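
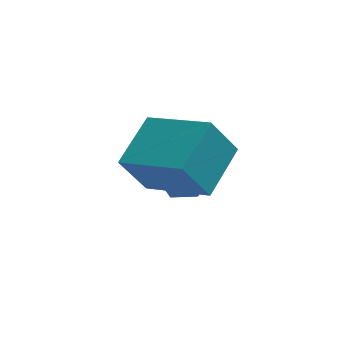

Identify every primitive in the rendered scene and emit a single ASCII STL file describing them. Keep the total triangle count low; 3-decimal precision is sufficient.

solid 
facet normal -0.508 -0.035 0.861
outer loop
vertex -1.395 0.12 0.877
vertex -0.541 1.381 1.432
vertex -2.799 1.412 0.102
endloop
endfacet
facet normal -0.527 -0.778 -0.342
outer loop
vertex -2.119 1.459 -1.052
vertex -1.395 0.12 0.877
vertex -2.799 1.412 0.102
endloop
endfacet
facet normal -0.508 -0.035 0.861
outer loop
vertex -2.799 1.412 0.102
vertex -0.541 1.381 1.432
vertex -1.946 2.673 0.656
endloop
endfacet
facet normal -0.682 0.627 -0.376
outer loop
vertex -1.946 2.673 0.656
vertex -2.119 1.459 -1.052
vertex -2.799 1.412 0.102
endloop
endfacet
facet normal 0.682 -0.627 0.376
outer loop
vertex -1.395 0.12 0.877
vertex 0.139 1.428 0.278
vertex -0.541 1.381 1.432
endloop
endfacet
facet normal -0.526 -0.778 -0.343
outer loop
vertex -0.714 0.167 -0.276
vertex -1.395 0.12 0.877
vertex -2.119 1.459 -1.052
endloop
endfacet
facet normal 0.682 -0.627 0.377
outer loop
vertex -0.714 0.167 -0.276
vertex 0.139 1.428 0.278
vertex -1.395 0.12 0.877
endloop
endfacet
facet normal 0.527 0.778 0.342
outer loop
vertex -0.541 1.381 1.432
vertex 0.139 1.428 0.278
vertex -1.946 2.673 0.656
endloop
endfacet
facet normal -0.681 0.627 -0.377
outer loop
vertex -1.265 2.72 -0.497
vertex -2.119 1.459 -1.052
vertex -1.946 2.673 0.656
endloop
endfacet
facet normal 0.527 0.778 0.343
outer loop
vertex -1.946 2.673 0.656
vertex 0.139 1.428 0.278
vertex -1.265 2.72 -0.497
endloop
endfacet
facet normal 0.508 0.035 -0.861
outer loop
vertex -1.265 2.72 -0.497
vertex -0.714 0.167 -0.276
vertex -2.119 1.459 -1.052
endloop
endfacet
facet normal 0.507 0.035 -0.861
outer loop
vertex 0.139 1.428 0.278
vertex -0.714 0.167 -0.276
vertex -1.265 2.72 -0.497
endloop
endfacet
facet normal -0.669 0.720 0.183
outer loop
vertex -1.139 3.57 -2.165
vertex -1.687 3.063 -2.173
vertex -1.338 3.225 -1.533
endloop
endfacet
facet normal -0.037 0.882 0.470
outer loop
vertex -1.139 3.57 -2.165
vertex -1.338 3.225 -1.533
vertex -0.616 3.337 -1.686
endloop
endfacet
facet normal 0.447 0.893 -0.053
outer loop
vertex -1.139 3.57 -2.165
vertex -0.616 3.337 -1.686
vertex -0.518 3.244 -2.42
endloop
endfacet
facet normal 0.114 0.738 -0.665
outer loop
vertex -1.139 3.57 -2.165
vertex -0.518 3.244 -2.42
vertex -1.18 3.075 -2.721
endloop
endfacet
facet normal -0.576 0.631 -0.519
outer loop
vertex -1.139 3.57 -2.165
vertex -1.18 3.075 -2.721
vertex -1.687 3.063 -2.173
endloop
endfacet
facet normal 0.140 0.358 0.923
outer loop
vertex -0.616 3.337 -1.686
vertex -1.338 3.225 -1.533
vertex -0.84 2.685 -1.399
endloop
endfacet
facet normal -0.884 0.097 0.458
outer loop
vertex -1.338 3.225 -1.533
vertex -1.687 3.063 -2.173
vertex -1.502 2.516 -1.7
endloop
endfacet
facet normal -0.733 -0.047 -0.679
outer loop
vertex -1.687 3.063 -2.173
vertex -1.18 3.075 -2.721
vertex -1.404 2.423 -2.434
endloop
endfacet
facet normal 0.384 0.127 -0.915
outer loop
vertex -1.18 3.075 -2.721
vertex -0.518 3.244 -2.42
vertex -0.682 2.535 -2.587
endloop
endfacet
facet normal 0.923 0.377 0.075
outer loop
vertex -0.518 3.244 -2.42
vertex -0.616 3.337 -1.686
vertex -0.333 2.697 -1.947
endloop
endfacet
facet normal -0.114 -0.738 0.665
outer loop
vertex -0.881 2.19 -1.955
vertex -0.84 2.685 -1.399
vertex -1.502 2.516 -1.7
endloop
endfacet
facet normal -0.447 -0.893 0.053
outer loop
vertex -0.881 2.19 -1.955
vertex -1.502 2.516 -1.7
vertex -1.404 2.423 -2.434
endloop
endfacet
facet normal 0.037 -0.882 -0.470
outer loop
vertex -0.881 2.19 -1.955
vertex -1.404 2.423 -2.434
vertex -0.682 2.535 -2.587
endloop
endfacet
facet normal 0.669 -0.720 -0.183
outer loop
vertex -0.881 2.19 -1.955
vertex -0.682 2.535 -2.587
vertex -0.333 2.697 -1.947
endloop
endfacet
facet normal 0.576 -0.631 0.519
outer loop
vertex -0.881 2.19 -1.955
vertex -0.333 2.697 -1.947
vertex -0.84 2.685 -1.399
endloop
endfacet
facet normal -0.384 -0.127 0.915
outer loop
vertex -1.502 2.516 -1.7
vertex -0.84 2.685 -1.399
vertex -1.338 3.225 -1.533
endloop
endfacet
facet normal -0.923 -0.377 -0.075
outer loop
vertex -1.404 2.423 -2.434
vertex -1.502 2.516 -1.7
vertex -1.687 3.063 -2.173
endloop
endfacet
facet normal -0.140 -0.358 -0.923
outer loop
vertex -0.682 2.535 -2.587
vertex -1.404 2.423 -2.434
vertex -1.18 3.075 -2.721
endloop
endfacet
facet normal 0.884 -0.097 -0.458
outer loop
vertex -0.333 2.697 -1.947
vertex -0.682 2.535 -2.587
vertex -0.518 3.244 -2.42
endloop
endfacet
facet normal 0.733 0.047 0.679
outer loop
vertex -0.84 2.685 -1.399
vertex -0.333 2.697 -1.947
vertex -0.616 3.337 -1.686
endloop
endfacet

endsolid


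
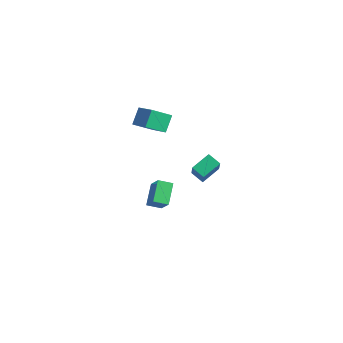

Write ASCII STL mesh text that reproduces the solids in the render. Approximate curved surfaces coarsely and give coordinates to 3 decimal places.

solid 
facet normal -0.471 0.407 -0.783
outer loop
vertex 2.638 -0.345 3.218
vertex 3.351 -0.217 2.855
vertex 2.569 -1.416 2.703
endloop
endfacet
facet normal -0.880 -0.159 0.448
outer loop
vertex 3.389 -2.123 4.065
vertex 2.638 -0.345 3.218
vertex 2.569 -1.416 2.703
endloop
endfacet
facet normal -0.472 0.407 -0.782
outer loop
vertex 2.569 -1.416 2.703
vertex 3.351 -0.217 2.855
vertex 3.282 -1.287 2.34
endloop
endfacet
facet normal -0.057 -0.900 -0.433
outer loop
vertex 3.282 -1.287 2.34
vertex 3.389 -2.123 4.065
vertex 2.569 -1.416 2.703
endloop
endfacet
facet normal 0.058 0.900 0.432
outer loop
vertex 2.638 -0.345 3.218
vertex 4.171 -0.924 4.217
vertex 3.351 -0.217 2.855
endloop
endfacet
facet normal -0.880 -0.159 0.447
outer loop
vertex 3.458 -1.053 4.58
vertex 2.638 -0.345 3.218
vertex 3.389 -2.123 4.065
endloop
endfacet
facet normal 0.058 0.900 0.433
outer loop
vertex 3.458 -1.053 4.58
vertex 4.171 -0.924 4.217
vertex 2.638 -0.345 3.218
endloop
endfacet
facet normal 0.880 0.159 -0.448
outer loop
vertex 3.351 -0.217 2.855
vertex 4.171 -0.924 4.217
vertex 3.282 -1.287 2.34
endloop
endfacet
facet normal -0.059 -0.900 -0.432
outer loop
vertex 4.102 -1.995 3.702
vertex 3.389 -2.123 4.065
vertex 3.282 -1.287 2.34
endloop
endfacet
facet normal 0.880 0.158 -0.448
outer loop
vertex 3.282 -1.287 2.34
vertex 4.171 -0.924 4.217
vertex 4.102 -1.995 3.702
endloop
endfacet
facet normal 0.471 -0.407 0.782
outer loop
vertex 4.102 -1.995 3.702
vertex 3.458 -1.053 4.58
vertex 3.389 -2.123 4.065
endloop
endfacet
facet normal 0.472 -0.407 0.782
outer loop
vertex 4.171 -0.924 4.217
vertex 3.458 -1.053 4.58
vertex 4.102 -1.995 3.702
endloop
endfacet
facet normal -0.855 0.179 -0.487
outer loop
vertex -4.807 1.384 2.029
vertex -4.239 2.347 1.386
vertex -4.486 0.634 1.191
endloop
endfacet
facet normal -0.440 -0.746 0.499
outer loop
vertex -3.041 0.333 2.014
vertex -4.807 1.384 2.029
vertex -4.486 0.634 1.191
endloop
endfacet
facet normal -0.855 0.179 -0.487
outer loop
vertex -4.486 0.634 1.191
vertex -4.239 2.347 1.386
vertex -3.918 1.597 0.547
endloop
endfacet
facet normal 0.275 -0.641 -0.717
outer loop
vertex -3.918 1.597 0.547
vertex -3.041 0.333 2.014
vertex -4.486 0.634 1.191
endloop
endfacet
facet normal -0.275 0.641 0.717
outer loop
vertex -4.807 1.384 2.029
vertex -2.794 2.046 2.209
vertex -4.239 2.347 1.386
endloop
endfacet
facet normal -0.440 -0.747 0.499
outer loop
vertex -3.362 1.083 2.853
vertex -4.807 1.384 2.029
vertex -3.041 0.333 2.014
endloop
endfacet
facet normal -0.275 0.641 0.716
outer loop
vertex -3.362 1.083 2.853
vertex -2.794 2.046 2.209
vertex -4.807 1.384 2.029
endloop
endfacet
facet normal 0.440 0.747 -0.499
outer loop
vertex -4.239 2.347 1.386
vertex -2.794 2.046 2.209
vertex -3.918 1.597 0.547
endloop
endfacet
facet normal 0.275 -0.641 -0.717
outer loop
vertex -2.473 1.296 1.371
vertex -3.041 0.333 2.014
vertex -3.918 1.597 0.547
endloop
endfacet
facet normal 0.440 0.746 -0.499
outer loop
vertex -3.918 1.597 0.547
vertex -2.794 2.046 2.209
vertex -2.473 1.296 1.371
endloop
endfacet
facet normal 0.855 -0.179 0.487
outer loop
vertex -2.473 1.296 1.371
vertex -3.362 1.083 2.853
vertex -3.041 0.333 2.014
endloop
endfacet
facet normal 0.855 -0.178 0.487
outer loop
vertex -2.794 2.046 2.209
vertex -3.362 1.083 2.853
vertex -2.473 1.296 1.371
endloop
endfacet
facet normal -0.484 0.670 0.563
outer loop
vertex -1.668 0.005 -1.506
vertex -1.129 0.637 -1.794
vertex -2.548 0.267 -2.575
endloop
endfacet
facet normal -0.613 -0.719 0.328
outer loop
vertex -1.851 -0.697 -3.386
vertex -1.668 0.005 -1.506
vertex -2.548 0.267 -2.575
endloop
endfacet
facet normal -0.484 0.670 0.563
outer loop
vertex -2.548 0.267 -2.575
vertex -1.129 0.637 -1.794
vertex -2.009 0.9 -2.864
endloop
endfacet
facet normal -0.625 0.186 -0.758
outer loop
vertex -2.009 0.9 -2.864
vertex -1.851 -0.697 -3.386
vertex -2.548 0.267 -2.575
endloop
endfacet
facet normal 0.624 -0.187 0.759
outer loop
vertex -1.668 0.005 -1.506
vertex -0.432 -0.327 -2.605
vertex -1.129 0.637 -1.794
endloop
endfacet
facet normal -0.613 -0.718 0.328
outer loop
vertex -0.971 -0.96 -2.316
vertex -1.668 0.005 -1.506
vertex -1.851 -0.697 -3.386
endloop
endfacet
facet normal 0.625 -0.186 0.759
outer loop
vertex -0.971 -0.96 -2.316
vertex -0.432 -0.327 -2.605
vertex -1.668 0.005 -1.506
endloop
endfacet
facet normal 0.613 0.719 -0.328
outer loop
vertex -1.129 0.637 -1.794
vertex -0.432 -0.327 -2.605
vertex -2.009 0.9 -2.864
endloop
endfacet
facet normal -0.624 0.186 -0.759
outer loop
vertex -1.312 -0.065 -3.674
vertex -1.851 -0.697 -3.386
vertex -2.009 0.9 -2.864
endloop
endfacet
facet normal 0.613 0.719 -0.329
outer loop
vertex -2.009 0.9 -2.864
vertex -0.432 -0.327 -2.605
vertex -1.312 -0.065 -3.674
endloop
endfacet
facet normal 0.484 -0.670 -0.563
outer loop
vertex -1.312 -0.065 -3.674
vertex -0.971 -0.96 -2.316
vertex -1.851 -0.697 -3.386
endloop
endfacet
facet normal 0.485 -0.670 -0.563
outer loop
vertex -0.432 -0.327 -2.605
vertex -0.971 -0.96 -2.316
vertex -1.312 -0.065 -3.674
endloop
endfacet

endsolid


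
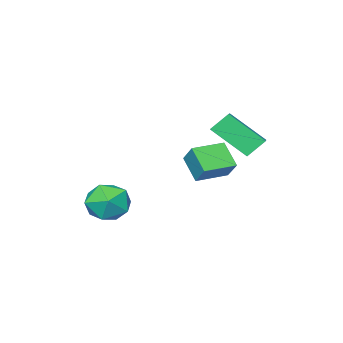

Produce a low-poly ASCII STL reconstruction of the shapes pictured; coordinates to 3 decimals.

solid 
facet normal -0.634 0.320 0.705
outer loop
vertex -0.955 0.198 3.158
vertex -0.244 0.882 3.487
vertex -1.636 1.48 1.964
endloop
endfacet
facet normal -0.683 -0.658 -0.317
outer loop
vertex -0.996 1.158 1.253
vertex -0.955 0.198 3.158
vertex -1.636 1.48 1.964
endloop
endfacet
facet normal -0.634 0.319 0.705
outer loop
vertex -1.636 1.48 1.964
vertex -0.244 0.882 3.487
vertex -0.925 2.165 2.293
endloop
endfacet
facet normal -0.363 0.682 -0.635
outer loop
vertex -0.925 2.165 2.293
vertex -0.996 1.158 1.253
vertex -1.636 1.48 1.964
endloop
endfacet
facet normal 0.362 -0.682 0.635
outer loop
vertex -0.955 0.198 3.158
vertex 0.396 0.56 2.776
vertex -0.244 0.882 3.487
endloop
endfacet
facet normal -0.684 -0.658 -0.317
outer loop
vertex -0.315 -0.125 2.447
vertex -0.955 0.198 3.158
vertex -0.996 1.158 1.253
endloop
endfacet
facet normal 0.362 -0.682 0.636
outer loop
vertex -0.315 -0.125 2.447
vertex 0.396 0.56 2.776
vertex -0.955 0.198 3.158
endloop
endfacet
facet normal 0.683 0.658 0.317
outer loop
vertex -0.244 0.882 3.487
vertex 0.396 0.56 2.776
vertex -0.925 2.165 2.293
endloop
endfacet
facet normal -0.362 0.682 -0.636
outer loop
vertex -0.285 1.842 1.582
vertex -0.996 1.158 1.253
vertex -0.925 2.165 2.293
endloop
endfacet
facet normal 0.684 0.658 0.316
outer loop
vertex -0.925 2.165 2.293
vertex 0.396 0.56 2.776
vertex -0.285 1.842 1.582
endloop
endfacet
facet normal 0.633 -0.320 -0.705
outer loop
vertex -0.285 1.842 1.582
vertex -0.315 -0.125 2.447
vertex -0.996 1.158 1.253
endloop
endfacet
facet normal 0.634 -0.319 -0.704
outer loop
vertex 0.396 0.56 2.776
vertex -0.315 -0.125 2.447
vertex -0.285 1.842 1.582
endloop
endfacet
facet normal -0.672 0.731 0.122
outer loop
vertex 3.484 -0.547 -0.953
vertex 2.741 -1.242 -0.882
vertex 3.231 -0.932 -0.043
endloop
endfacet
facet normal -0.035 0.924 0.381
outer loop
vertex 3.484 -0.547 -0.953
vertex 3.231 -0.932 -0.043
vertex 4.213 -0.795 -0.284
endloop
endfacet
facet normal 0.440 0.886 -0.151
outer loop
vertex 3.484 -0.547 -0.953
vertex 4.213 -0.795 -0.284
vertex 4.33 -1.021 -1.271
endloop
endfacet
facet normal 0.097 0.668 -0.738
outer loop
vertex 3.484 -0.547 -0.953
vertex 4.33 -1.021 -1.271
vertex 3.42 -1.297 -1.641
endloop
endfacet
facet normal -0.590 0.573 -0.569
outer loop
vertex 3.484 -0.547 -0.953
vertex 3.42 -1.297 -1.641
vertex 2.741 -1.242 -0.882
endloop
endfacet
facet normal 0.153 0.450 0.880
outer loop
vertex 4.213 -0.795 -0.284
vertex 3.231 -0.932 -0.043
vertex 3.92 -1.643 0.201
endloop
endfacet
facet normal -0.877 0.137 0.461
outer loop
vertex 3.231 -0.932 -0.043
vertex 2.741 -1.242 -0.882
vertex 3.01 -1.919 -0.169
endloop
endfacet
facet normal -0.744 -0.119 -0.657
outer loop
vertex 2.741 -1.242 -0.882
vertex 3.42 -1.297 -1.641
vertex 3.127 -2.145 -1.156
endloop
endfacet
facet normal 0.367 0.037 -0.930
outer loop
vertex 3.42 -1.297 -1.641
vertex 4.33 -1.021 -1.271
vertex 4.109 -2.008 -1.397
endloop
endfacet
facet normal 0.922 0.388 0.020
outer loop
vertex 4.33 -1.021 -1.271
vertex 4.213 -0.795 -0.284
vertex 4.599 -1.698 -0.558
endloop
endfacet
facet normal -0.097 -0.668 0.738
outer loop
vertex 3.856 -2.393 -0.487
vertex 3.92 -1.643 0.201
vertex 3.01 -1.919 -0.169
endloop
endfacet
facet normal -0.440 -0.886 0.151
outer loop
vertex 3.856 -2.393 -0.487
vertex 3.01 -1.919 -0.169
vertex 3.127 -2.145 -1.156
endloop
endfacet
facet normal 0.035 -0.924 -0.381
outer loop
vertex 3.856 -2.393 -0.487
vertex 3.127 -2.145 -1.156
vertex 4.109 -2.008 -1.397
endloop
endfacet
facet normal 0.672 -0.731 -0.122
outer loop
vertex 3.856 -2.393 -0.487
vertex 4.109 -2.008 -1.397
vertex 4.599 -1.698 -0.558
endloop
endfacet
facet normal 0.590 -0.573 0.569
outer loop
vertex 3.856 -2.393 -0.487
vertex 4.599 -1.698 -0.558
vertex 3.92 -1.643 0.201
endloop
endfacet
facet normal -0.367 -0.037 0.930
outer loop
vertex 3.01 -1.919 -0.169
vertex 3.92 -1.643 0.201
vertex 3.231 -0.932 -0.043
endloop
endfacet
facet normal -0.922 -0.388 -0.020
outer loop
vertex 3.127 -2.145 -1.156
vertex 3.01 -1.919 -0.169
vertex 2.741 -1.242 -0.882
endloop
endfacet
facet normal -0.153 -0.450 -0.880
outer loop
vertex 4.109 -2.008 -1.397
vertex 3.127 -2.145 -1.156
vertex 3.42 -1.297 -1.641
endloop
endfacet
facet normal 0.877 -0.137 -0.461
outer loop
vertex 4.599 -1.698 -0.558
vertex 4.109 -2.008 -1.397
vertex 4.33 -1.021 -1.271
endloop
endfacet
facet normal 0.744 0.119 0.657
outer loop
vertex 3.92 -1.643 0.201
vertex 4.599 -1.698 -0.558
vertex 4.213 -0.795 -0.284
endloop
endfacet
facet normal -0.969 0.244 0.029
outer loop
vertex -1.23 -0.865 0.724
vertex -1.033 -0.174 1.503
vertex -1.024 0.055 -0.143
endloop
endfacet
facet normal -0.185 -0.652 -0.736
outer loop
vertex 0.333 -0.286 -0.183
vertex -1.23 -0.865 0.724
vertex -1.024 0.055 -0.143
endloop
endfacet
facet normal -0.970 0.243 0.028
outer loop
vertex -1.024 0.055 -0.143
vertex -1.033 -0.174 1.503
vertex -0.828 0.746 0.637
endloop
endfacet
facet normal 0.161 0.718 -0.677
outer loop
vertex -0.828 0.746 0.637
vertex 0.333 -0.286 -0.183
vertex -1.024 0.055 -0.143
endloop
endfacet
facet normal -0.160 -0.718 0.677
outer loop
vertex -1.23 -0.865 0.724
vertex 0.324 -0.515 1.463
vertex -1.033 -0.174 1.503
endloop
endfacet
facet normal -0.186 -0.651 -0.736
outer loop
vertex 0.128 -1.206 0.683
vertex -1.23 -0.865 0.724
vertex 0.333 -0.286 -0.183
endloop
endfacet
facet normal -0.160 -0.719 0.677
outer loop
vertex 0.128 -1.206 0.683
vertex 0.324 -0.515 1.463
vertex -1.23 -0.865 0.724
endloop
endfacet
facet normal 0.185 0.651 0.736
outer loop
vertex -1.033 -0.174 1.503
vertex 0.324 -0.515 1.463
vertex -0.828 0.746 0.637
endloop
endfacet
facet normal 0.160 0.718 -0.677
outer loop
vertex 0.53 0.405 0.596
vertex 0.333 -0.286 -0.183
vertex -0.828 0.746 0.637
endloop
endfacet
facet normal 0.186 0.652 0.736
outer loop
vertex -0.828 0.746 0.637
vertex 0.324 -0.515 1.463
vertex 0.53 0.405 0.596
endloop
endfacet
facet normal 0.969 -0.243 -0.029
outer loop
vertex 0.53 0.405 0.596
vertex 0.128 -1.206 0.683
vertex 0.333 -0.286 -0.183
endloop
endfacet
facet normal 0.970 -0.243 -0.028
outer loop
vertex 0.324 -0.515 1.463
vertex 0.128 -1.206 0.683
vertex 0.53 0.405 0.596
endloop
endfacet

endsolid


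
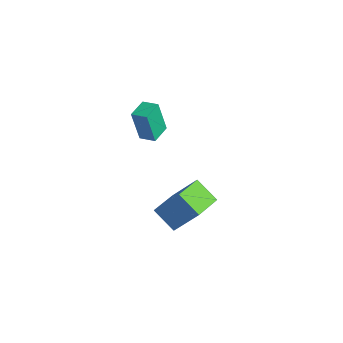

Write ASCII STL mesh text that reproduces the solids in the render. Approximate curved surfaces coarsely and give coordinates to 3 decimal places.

solid 
facet normal -0.528 -0.323 -0.785
outer loop
vertex 1.104 -1.487 -2.892
vertex 0.588 0.162 -3.224
vertex 2.244 -1.3 -3.735
endloop
endfacet
facet normal 0.293 -0.937 0.189
outer loop
vertex 3.252 -0.682 -2.236
vertex 1.104 -1.487 -2.892
vertex 2.244 -1.3 -3.735
endloop
endfacet
facet normal -0.528 -0.324 -0.785
outer loop
vertex 2.244 -1.3 -3.735
vertex 0.588 0.162 -3.224
vertex 1.727 0.349 -4.068
endloop
endfacet
facet normal 0.797 0.131 -0.590
outer loop
vertex 1.727 0.349 -4.068
vertex 3.252 -0.682 -2.236
vertex 2.244 -1.3 -3.735
endloop
endfacet
facet normal -0.797 -0.131 0.590
outer loop
vertex 1.104 -1.487 -2.892
vertex 1.596 0.78 -1.725
vertex 0.588 0.162 -3.224
endloop
endfacet
facet normal 0.294 -0.937 0.189
outer loop
vertex 2.113 -0.869 -1.392
vertex 1.104 -1.487 -2.892
vertex 3.252 -0.682 -2.236
endloop
endfacet
facet normal -0.797 -0.131 0.590
outer loop
vertex 2.113 -0.869 -1.392
vertex 1.596 0.78 -1.725
vertex 1.104 -1.487 -2.892
endloop
endfacet
facet normal -0.294 0.937 -0.189
outer loop
vertex 0.588 0.162 -3.224
vertex 1.596 0.78 -1.725
vertex 1.727 0.349 -4.068
endloop
endfacet
facet normal 0.797 0.131 -0.590
outer loop
vertex 2.736 0.967 -2.568
vertex 3.252 -0.682 -2.236
vertex 1.727 0.349 -4.068
endloop
endfacet
facet normal -0.293 0.937 -0.189
outer loop
vertex 1.727 0.349 -4.068
vertex 1.596 0.78 -1.725
vertex 2.736 0.967 -2.568
endloop
endfacet
facet normal 0.529 0.323 0.785
outer loop
vertex 2.736 0.967 -2.568
vertex 2.113 -0.869 -1.392
vertex 3.252 -0.682 -2.236
endloop
endfacet
facet normal 0.528 0.324 0.785
outer loop
vertex 1.596 0.78 -1.725
vertex 2.113 -0.869 -1.392
vertex 2.736 0.967 -2.568
endloop
endfacet
facet normal -0.938 -0.291 -0.190
outer loop
vertex -0.255 -1.582 3.31
vertex -0.586 -0.581 3.413
vertex 0.008 -1.321 1.61
endloop
endfacet
facet normal 0.313 -0.945 -0.097
outer loop
vertex 0.786 -1.079 1.767
vertex -0.255 -1.582 3.31
vertex 0.008 -1.321 1.61
endloop
endfacet
facet normal -0.938 -0.291 -0.189
outer loop
vertex 0.008 -1.321 1.61
vertex -0.586 -0.581 3.413
vertex -0.324 -0.319 1.713
endloop
endfacet
facet normal 0.150 0.150 -0.977
outer loop
vertex -0.324 -0.319 1.713
vertex 0.786 -1.079 1.767
vertex 0.008 -1.321 1.61
endloop
endfacet
facet normal -0.150 -0.150 0.977
outer loop
vertex -0.255 -1.582 3.31
vertex 0.192 -0.339 3.57
vertex -0.586 -0.581 3.413
endloop
endfacet
facet normal 0.312 -0.945 -0.098
outer loop
vertex 0.524 -1.341 3.467
vertex -0.255 -1.582 3.31
vertex 0.786 -1.079 1.767
endloop
endfacet
facet normal -0.150 -0.150 0.977
outer loop
vertex 0.524 -1.341 3.467
vertex 0.192 -0.339 3.57
vertex -0.255 -1.582 3.31
endloop
endfacet
facet normal -0.313 0.945 0.097
outer loop
vertex -0.586 -0.581 3.413
vertex 0.192 -0.339 3.57
vertex -0.324 -0.319 1.713
endloop
endfacet
facet normal 0.150 0.150 -0.977
outer loop
vertex 0.455 -0.078 1.87
vertex 0.786 -1.079 1.767
vertex -0.324 -0.319 1.713
endloop
endfacet
facet normal -0.312 0.945 0.097
outer loop
vertex -0.324 -0.319 1.713
vertex 0.192 -0.339 3.57
vertex 0.455 -0.078 1.87
endloop
endfacet
facet normal 0.938 0.291 0.189
outer loop
vertex 0.455 -0.078 1.87
vertex 0.524 -1.341 3.467
vertex 0.786 -1.079 1.767
endloop
endfacet
facet normal 0.938 0.291 0.190
outer loop
vertex 0.192 -0.339 3.57
vertex 0.524 -1.341 3.467
vertex 0.455 -0.078 1.87
endloop
endfacet

endsolid


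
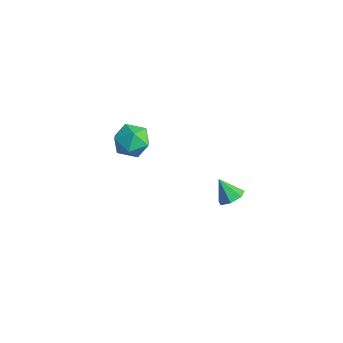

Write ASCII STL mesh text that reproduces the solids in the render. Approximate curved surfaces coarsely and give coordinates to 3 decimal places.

solid 
facet normal 0.600 0.144 -0.787
outer loop
vertex 1.984 1.301 -2.564
vertex 1.546 1.173 -2.921
vertex 1.7 1.691 -2.709
endloop
endfacet
facet normal 0.232 0.483 0.844
outer loop
vertex 1.984 1.301 -2.564
vertex 1.7 1.691 -2.709
vertex 0.934 1.027 -2.119
endloop
endfacet
facet normal 0.600 0.144 -0.787
outer loop
vertex 1.7 1.691 -2.709
vertex 1.546 1.173 -2.921
vertex 1.3 1.69 -3.014
endloop
endfacet
facet normal -0.353 0.815 0.460
outer loop
vertex 1.7 1.691 -2.709
vertex 1.3 1.69 -3.014
vertex 0.934 1.027 -2.119
endloop
endfacet
facet normal 0.600 0.144 -0.787
outer loop
vertex 1.3 1.69 -3.014
vertex 1.546 1.173 -2.921
vertex 1.085 1.301 -3.249
endloop
endfacet
facet normal -0.875 0.484 0.000
outer loop
vertex 1.3 1.69 -3.014
vertex 1.085 1.301 -3.249
vertex 0.934 1.027 -2.119
endloop
endfacet
facet normal 0.600 0.145 -0.787
outer loop
vertex 1.085 1.301 -3.249
vertex 1.546 1.173 -2.921
vertex 1.217 0.815 -3.238
endloop
endfacet
facet normal -0.946 -0.261 -0.190
outer loop
vertex 1.085 1.301 -3.249
vertex 1.217 0.815 -3.238
vertex 0.934 1.027 -2.119
endloop
endfacet
facet normal 0.600 0.145 -0.787
outer loop
vertex 1.217 0.815 -3.238
vertex 1.546 1.173 -2.921
vertex 1.597 0.599 -2.988
endloop
endfacet
facet normal -0.511 -0.859 0.034
outer loop
vertex 1.217 0.815 -3.238
vertex 1.597 0.599 -2.988
vertex 0.934 1.027 -2.119
endloop
endfacet
facet normal 0.600 0.145 -0.787
outer loop
vertex 1.597 0.599 -2.988
vertex 1.546 1.173 -2.921
vertex 1.938 0.816 -2.688
endloop
endfacet
facet normal 0.104 -0.858 0.502
outer loop
vertex 1.597 0.599 -2.988
vertex 1.938 0.816 -2.688
vertex 0.934 1.027 -2.119
endloop
endfacet
facet normal 0.599 0.144 -0.787
outer loop
vertex 1.938 0.816 -2.688
vertex 1.546 1.173 -2.921
vertex 1.984 1.301 -2.564
endloop
endfacet
facet normal 0.434 -0.262 0.862
outer loop
vertex 1.938 0.816 -2.688
vertex 1.984 1.301 -2.564
vertex 0.934 1.027 -2.119
endloop
endfacet
facet normal -0.138 0.990 -0.037
outer loop
vertex -3.644 1.104 -3.687
vertex -4.461 1.001 -3.397
vertex -3.808 1.113 -2.829
endloop
endfacet
facet normal 0.546 0.832 0.096
outer loop
vertex -3.644 1.104 -3.687
vertex -3.808 1.113 -2.829
vertex -3.109 0.69 -3.136
endloop
endfacet
facet normal 0.788 0.429 -0.442
outer loop
vertex -3.644 1.104 -3.687
vertex -3.109 0.69 -3.136
vertex -3.33 0.316 -3.893
endloop
endfacet
facet normal 0.253 0.338 -0.907
outer loop
vertex -3.644 1.104 -3.687
vertex -3.33 0.316 -3.893
vertex -4.166 0.509 -4.054
endloop
endfacet
facet normal -0.319 0.684 -0.656
outer loop
vertex -3.644 1.104 -3.687
vertex -4.166 0.509 -4.054
vertex -4.461 1.001 -3.397
endloop
endfacet
facet normal 0.571 0.442 0.692
outer loop
vertex -3.109 0.69 -3.136
vertex -3.808 1.113 -2.829
vertex -3.594 0.331 -2.506
endloop
endfacet
facet normal -0.535 0.697 0.478
outer loop
vertex -3.808 1.113 -2.829
vertex -4.461 1.001 -3.397
vertex -4.43 0.524 -2.667
endloop
endfacet
facet normal -0.828 0.202 -0.523
outer loop
vertex -4.461 1.001 -3.397
vertex -4.166 0.509 -4.054
vertex -4.651 0.15 -3.424
endloop
endfacet
facet normal 0.096 -0.357 -0.929
outer loop
vertex -4.166 0.509 -4.054
vertex -3.33 0.316 -3.893
vertex -3.952 -0.273 -3.731
endloop
endfacet
facet normal 0.962 -0.209 -0.177
outer loop
vertex -3.33 0.316 -3.893
vertex -3.109 0.69 -3.136
vertex -3.299 -0.161 -3.163
endloop
endfacet
facet normal -0.253 -0.338 0.907
outer loop
vertex -4.116 -0.264 -2.873
vertex -3.594 0.331 -2.506
vertex -4.43 0.524 -2.667
endloop
endfacet
facet normal -0.788 -0.429 0.442
outer loop
vertex -4.116 -0.264 -2.873
vertex -4.43 0.524 -2.667
vertex -4.651 0.15 -3.424
endloop
endfacet
facet normal -0.546 -0.832 -0.096
outer loop
vertex -4.116 -0.264 -2.873
vertex -4.651 0.15 -3.424
vertex -3.952 -0.273 -3.731
endloop
endfacet
facet normal 0.138 -0.990 0.037
outer loop
vertex -4.116 -0.264 -2.873
vertex -3.952 -0.273 -3.731
vertex -3.299 -0.161 -3.163
endloop
endfacet
facet normal 0.319 -0.684 0.656
outer loop
vertex -4.116 -0.264 -2.873
vertex -3.299 -0.161 -3.163
vertex -3.594 0.331 -2.506
endloop
endfacet
facet normal -0.096 0.357 0.929
outer loop
vertex -4.43 0.524 -2.667
vertex -3.594 0.331 -2.506
vertex -3.808 1.113 -2.829
endloop
endfacet
facet normal -0.962 0.209 0.177
outer loop
vertex -4.651 0.15 -3.424
vertex -4.43 0.524 -2.667
vertex -4.461 1.001 -3.397
endloop
endfacet
facet normal -0.571 -0.442 -0.692
outer loop
vertex -3.952 -0.273 -3.731
vertex -4.651 0.15 -3.424
vertex -4.166 0.509 -4.054
endloop
endfacet
facet normal 0.535 -0.697 -0.478
outer loop
vertex -3.299 -0.161 -3.163
vertex -3.952 -0.273 -3.731
vertex -3.33 0.316 -3.893
endloop
endfacet
facet normal 0.828 -0.202 0.523
outer loop
vertex -3.594 0.331 -2.506
vertex -3.299 -0.161 -3.163
vertex -3.109 0.69 -3.136
endloop
endfacet

endsolid


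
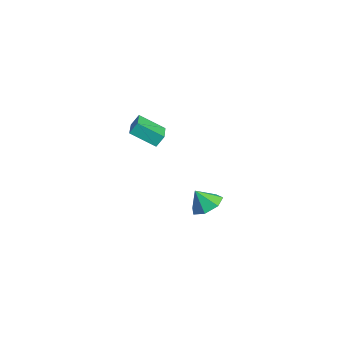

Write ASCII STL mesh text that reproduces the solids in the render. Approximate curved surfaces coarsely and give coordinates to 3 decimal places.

solid 
facet normal -0.428 -0.741 0.517
outer loop
vertex -0.179 -1.167 4.563
vertex -2.004 -0.496 4.014
vertex -0.154 -1.657 3.881
endloop
endfacet
facet normal 0.903 -0.332 0.272
outer loop
vertex 0.604 -0.344 2.966
vertex -0.179 -1.167 4.563
vertex -0.154 -1.657 3.881
endloop
endfacet
facet normal -0.428 -0.742 0.516
outer loop
vertex -0.154 -1.657 3.881
vertex -2.004 -0.496 4.014
vertex -1.979 -0.985 3.332
endloop
endfacet
facet normal 0.030 -0.583 -0.812
outer loop
vertex -1.979 -0.985 3.332
vertex 0.604 -0.344 2.966
vertex -0.154 -1.657 3.881
endloop
endfacet
facet normal -0.030 0.583 0.812
outer loop
vertex -0.179 -1.167 4.563
vertex -1.246 0.817 3.099
vertex -2.004 -0.496 4.014
endloop
endfacet
facet normal 0.903 -0.332 0.271
outer loop
vertex 0.579 0.145 3.648
vertex -0.179 -1.167 4.563
vertex 0.604 -0.344 2.966
endloop
endfacet
facet normal -0.029 0.583 0.812
outer loop
vertex 0.579 0.145 3.648
vertex -1.246 0.817 3.099
vertex -0.179 -1.167 4.563
endloop
endfacet
facet normal -0.903 0.332 -0.271
outer loop
vertex -2.004 -0.496 4.014
vertex -1.246 0.817 3.099
vertex -1.979 -0.985 3.332
endloop
endfacet
facet normal 0.030 -0.583 -0.812
outer loop
vertex -1.221 0.327 2.417
vertex 0.604 -0.344 2.966
vertex -1.979 -0.985 3.332
endloop
endfacet
facet normal -0.903 0.332 -0.272
outer loop
vertex -1.979 -0.985 3.332
vertex -1.246 0.817 3.099
vertex -1.221 0.327 2.417
endloop
endfacet
facet normal 0.428 0.742 -0.516
outer loop
vertex -1.221 0.327 2.417
vertex 0.579 0.145 3.648
vertex 0.604 -0.344 2.966
endloop
endfacet
facet normal 0.428 0.741 -0.517
outer loop
vertex -1.246 0.817 3.099
vertex 0.579 0.145 3.648
vertex -1.221 0.327 2.417
endloop
endfacet
facet normal 0.231 0.473 -0.850
outer loop
vertex -0.86 3.09 -4.479
vertex -1.831 3.587 -4.466
vertex -0.891 3.92 -4.026
endloop
endfacet
facet normal 0.658 -0.342 0.671
outer loop
vertex -0.86 3.09 -4.479
vertex -0.891 3.92 -4.026
vertex -2.149 2.933 -3.294
endloop
endfacet
facet normal 0.230 0.473 -0.850
outer loop
vertex -0.891 3.92 -4.026
vertex -1.831 3.587 -4.466
vertex -1.629 4.498 -3.904
endloop
endfacet
facet normal 0.339 0.242 0.909
outer loop
vertex -0.891 3.92 -4.026
vertex -1.629 4.498 -3.904
vertex -2.149 2.933 -3.294
endloop
endfacet
facet normal 0.231 0.473 -0.850
outer loop
vertex -1.629 4.498 -3.904
vertex -1.831 3.587 -4.466
vertex -2.519 4.391 -4.205
endloop
endfacet
facet normal -0.335 0.437 0.835
outer loop
vertex -1.629 4.498 -3.904
vertex -2.519 4.391 -4.205
vertex -2.149 2.933 -3.294
endloop
endfacet
facet normal 0.231 0.474 -0.850
outer loop
vertex -2.519 4.391 -4.205
vertex -1.831 3.587 -4.466
vertex -2.891 3.678 -4.704
endloop
endfacet
facet normal -0.859 0.096 0.503
outer loop
vertex -2.519 4.391 -4.205
vertex -2.891 3.678 -4.704
vertex -2.149 2.933 -3.294
endloop
endfacet
facet normal 0.231 0.473 -0.850
outer loop
vertex -2.891 3.678 -4.704
vertex -1.831 3.587 -4.466
vertex -2.464 2.896 -5.023
endloop
endfacet
facet normal -0.836 -0.523 0.164
outer loop
vertex -2.891 3.678 -4.704
vertex -2.464 2.896 -5.023
vertex -2.149 2.933 -3.294
endloop
endfacet
facet normal 0.230 0.474 -0.850
outer loop
vertex -2.464 2.896 -5.023
vertex -1.831 3.587 -4.466
vertex -1.56 2.635 -4.924
endloop
endfacet
facet normal -0.284 -0.956 0.072
outer loop
vertex -2.464 2.896 -5.023
vertex -1.56 2.635 -4.924
vertex -2.149 2.933 -3.294
endloop
endfacet
facet normal 0.231 0.474 -0.849
outer loop
vertex -1.56 2.635 -4.924
vertex -1.831 3.587 -4.466
vertex -0.86 3.09 -4.479
endloop
endfacet
facet normal 0.380 -0.876 0.297
outer loop
vertex -1.56 2.635 -4.924
vertex -0.86 3.09 -4.479
vertex -2.149 2.933 -3.294
endloop
endfacet

endsolid


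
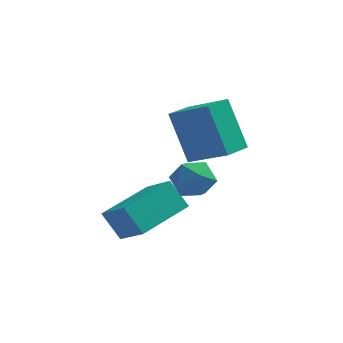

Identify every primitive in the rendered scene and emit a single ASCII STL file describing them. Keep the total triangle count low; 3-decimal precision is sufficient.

solid 
facet normal -0.624 -0.770 -0.133
outer loop
vertex 0.184 -1.995 -3.977
vertex -0.447 -1.643 -3.057
vertex -0.624 -1.191 -4.84
endloop
endfacet
facet normal 0.540 -0.301 -0.786
outer loop
vertex 0.667 0.403 -4.563
vertex 0.184 -1.995 -3.977
vertex -0.624 -1.191 -4.84
endloop
endfacet
facet normal -0.623 -0.770 -0.133
outer loop
vertex -0.624 -1.191 -4.84
vertex -0.447 -1.643 -3.057
vertex -1.256 -0.839 -3.92
endloop
endfacet
facet normal -0.565 0.563 -0.603
outer loop
vertex -1.256 -0.839 -3.92
vertex 0.667 0.403 -4.563
vertex -0.624 -1.191 -4.84
endloop
endfacet
facet normal 0.565 -0.563 0.603
outer loop
vertex 0.184 -1.995 -3.977
vertex 0.844 -0.049 -2.78
vertex -0.447 -1.643 -3.057
endloop
endfacet
facet normal 0.540 -0.301 -0.786
outer loop
vertex 1.476 -0.401 -3.7
vertex 0.184 -1.995 -3.977
vertex 0.667 0.403 -4.563
endloop
endfacet
facet normal 0.565 -0.563 0.603
outer loop
vertex 1.476 -0.401 -3.7
vertex 0.844 -0.049 -2.78
vertex 0.184 -1.995 -3.977
endloop
endfacet
facet normal -0.540 0.301 0.786
outer loop
vertex -0.447 -1.643 -3.057
vertex 0.844 -0.049 -2.78
vertex -1.256 -0.839 -3.92
endloop
endfacet
facet normal -0.565 0.563 -0.603
outer loop
vertex 0.036 0.755 -3.643
vertex 0.667 0.403 -4.563
vertex -1.256 -0.839 -3.92
endloop
endfacet
facet normal -0.540 0.301 0.786
outer loop
vertex -1.256 -0.839 -3.92
vertex 0.844 -0.049 -2.78
vertex 0.036 0.755 -3.643
endloop
endfacet
facet normal 0.624 0.770 0.133
outer loop
vertex 0.036 0.755 -3.643
vertex 1.476 -0.401 -3.7
vertex 0.667 0.403 -4.563
endloop
endfacet
facet normal 0.624 0.770 0.134
outer loop
vertex 0.844 -0.049 -2.78
vertex 1.476 -0.401 -3.7
vertex 0.036 0.755 -3.643
endloop
endfacet
facet normal -0.151 0.492 0.857
outer loop
vertex 1.352 -0.022 -1.943
vertex 1.264 -0.727 -1.554
vertex 1.997 -0.389 -1.619
endloop
endfacet
facet normal 0.278 0.862 0.423
outer loop
vertex 1.352 -0.022 -1.943
vertex 1.997 -0.389 -1.619
vertex 2.051 -0.047 -2.351
endloop
endfacet
facet normal -0.074 0.980 -0.186
outer loop
vertex 1.352 -0.022 -1.943
vertex 2.051 -0.047 -2.351
vertex 1.352 -0.173 -2.738
endloop
endfacet
facet normal -0.719 0.682 -0.130
outer loop
vertex 1.352 -0.022 -1.943
vertex 1.352 -0.173 -2.738
vertex 0.865 -0.593 -2.246
endloop
endfacet
facet normal -0.767 0.381 0.516
outer loop
vertex 1.352 -0.022 -1.943
vertex 0.865 -0.593 -2.246
vertex 1.264 -0.727 -1.554
endloop
endfacet
facet normal 0.846 0.457 0.276
outer loop
vertex 2.051 -0.047 -2.351
vertex 1.997 -0.389 -1.619
vertex 2.395 -0.767 -2.214
endloop
endfacet
facet normal 0.153 -0.143 0.978
outer loop
vertex 1.997 -0.389 -1.619
vertex 1.264 -0.727 -1.554
vertex 1.908 -1.187 -1.722
endloop
endfacet
facet normal -0.846 -0.323 0.425
outer loop
vertex 1.264 -0.727 -1.554
vertex 0.865 -0.593 -2.246
vertex 1.209 -1.313 -2.109
endloop
endfacet
facet normal -0.768 0.166 -0.619
outer loop
vertex 0.865 -0.593 -2.246
vertex 1.352 -0.173 -2.738
vertex 1.263 -0.971 -2.841
endloop
endfacet
facet normal 0.277 0.647 -0.711
outer loop
vertex 1.352 -0.173 -2.738
vertex 2.051 -0.047 -2.351
vertex 1.996 -0.633 -2.906
endloop
endfacet
facet normal 0.719 -0.682 0.130
outer loop
vertex 1.908 -1.338 -2.517
vertex 2.395 -0.767 -2.214
vertex 1.908 -1.187 -1.722
endloop
endfacet
facet normal 0.074 -0.980 0.186
outer loop
vertex 1.908 -1.338 -2.517
vertex 1.908 -1.187 -1.722
vertex 1.209 -1.313 -2.109
endloop
endfacet
facet normal -0.278 -0.862 -0.423
outer loop
vertex 1.908 -1.338 -2.517
vertex 1.209 -1.313 -2.109
vertex 1.263 -0.971 -2.841
endloop
endfacet
facet normal 0.151 -0.492 -0.857
outer loop
vertex 1.908 -1.338 -2.517
vertex 1.263 -0.971 -2.841
vertex 1.996 -0.633 -2.906
endloop
endfacet
facet normal 0.767 -0.381 -0.516
outer loop
vertex 1.908 -1.338 -2.517
vertex 1.996 -0.633 -2.906
vertex 2.395 -0.767 -2.214
endloop
endfacet
facet normal 0.768 -0.166 0.619
outer loop
vertex 1.908 -1.187 -1.722
vertex 2.395 -0.767 -2.214
vertex 1.997 -0.389 -1.619
endloop
endfacet
facet normal -0.277 -0.647 0.711
outer loop
vertex 1.209 -1.313 -2.109
vertex 1.908 -1.187 -1.722
vertex 1.264 -0.727 -1.554
endloop
endfacet
facet normal -0.846 -0.457 -0.276
outer loop
vertex 1.263 -0.971 -2.841
vertex 1.209 -1.313 -2.109
vertex 0.865 -0.593 -2.246
endloop
endfacet
facet normal -0.153 0.143 -0.978
outer loop
vertex 1.996 -0.633 -2.906
vertex 1.263 -0.971 -2.841
vertex 1.352 -0.173 -2.738
endloop
endfacet
facet normal 0.846 0.323 -0.425
outer loop
vertex 2.395 -0.767 -2.214
vertex 1.996 -0.633 -2.906
vertex 2.051 -0.047 -2.351
endloop
endfacet
facet normal -0.519 -0.838 0.167
outer loop
vertex 1.912 1.771 -0.352
vertex 0.573 2.435 -1.183
vertex 2.62 0.978 -2.128
endloop
endfacet
facet normal 0.783 -0.388 0.486
outer loop
vertex 3.207 1.925 -2.317
vertex 1.912 1.771 -0.352
vertex 2.62 0.978 -2.128
endloop
endfacet
facet normal -0.519 -0.838 0.167
outer loop
vertex 2.62 0.978 -2.128
vertex 0.573 2.435 -1.183
vertex 1.281 1.642 -2.959
endloop
endfacet
facet normal 0.342 -0.383 -0.858
outer loop
vertex 1.281 1.642 -2.959
vertex 3.207 1.925 -2.317
vertex 2.62 0.978 -2.128
endloop
endfacet
facet normal -0.342 0.383 0.858
outer loop
vertex 1.912 1.771 -0.352
vertex 1.16 3.382 -1.372
vertex 0.573 2.435 -1.183
endloop
endfacet
facet normal 0.783 -0.388 0.486
outer loop
vertex 2.499 2.718 -0.541
vertex 1.912 1.771 -0.352
vertex 3.207 1.925 -2.317
endloop
endfacet
facet normal -0.342 0.383 0.858
outer loop
vertex 2.499 2.718 -0.541
vertex 1.16 3.382 -1.372
vertex 1.912 1.771 -0.352
endloop
endfacet
facet normal -0.783 0.388 -0.486
outer loop
vertex 0.573 2.435 -1.183
vertex 1.16 3.382 -1.372
vertex 1.281 1.642 -2.959
endloop
endfacet
facet normal 0.342 -0.383 -0.858
outer loop
vertex 1.868 2.589 -3.148
vertex 3.207 1.925 -2.317
vertex 1.281 1.642 -2.959
endloop
endfacet
facet normal -0.783 0.388 -0.486
outer loop
vertex 1.281 1.642 -2.959
vertex 1.16 3.382 -1.372
vertex 1.868 2.589 -3.148
endloop
endfacet
facet normal 0.519 0.838 -0.167
outer loop
vertex 1.868 2.589 -3.148
vertex 2.499 2.718 -0.541
vertex 3.207 1.925 -2.317
endloop
endfacet
facet normal 0.519 0.838 -0.167
outer loop
vertex 1.16 3.382 -1.372
vertex 2.499 2.718 -0.541
vertex 1.868 2.589 -3.148
endloop
endfacet

endsolid


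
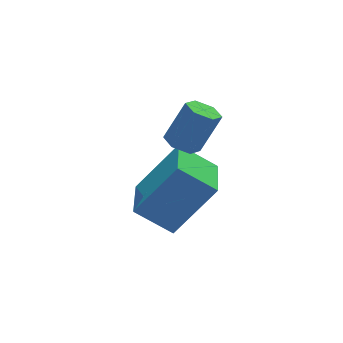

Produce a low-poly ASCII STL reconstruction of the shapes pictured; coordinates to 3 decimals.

solid 
facet normal -0.599 0.130 -0.790
outer loop
vertex -1.284 1.105 1.203
vertex -0.519 2.598 0.869
vertex -0.361 0.452 0.395
endloop
endfacet
facet normal -0.447 -0.873 0.195
outer loop
vertex 0.879 0.182 2.031
vertex -1.284 1.105 1.203
vertex -0.361 0.452 0.395
endloop
endfacet
facet normal -0.599 0.131 -0.790
outer loop
vertex -0.361 0.452 0.395
vertex -0.519 2.598 0.869
vertex 0.404 1.944 0.062
endloop
endfacet
facet normal 0.664 -0.470 -0.581
outer loop
vertex 0.404 1.944 0.062
vertex 0.879 0.182 2.031
vertex -0.361 0.452 0.395
endloop
endfacet
facet normal -0.664 0.470 0.581
outer loop
vertex -1.284 1.105 1.203
vertex 0.721 2.328 2.505
vertex -0.519 2.598 0.869
endloop
endfacet
facet normal -0.447 -0.873 0.196
outer loop
vertex -0.044 0.836 2.838
vertex -1.284 1.105 1.203
vertex 0.879 0.182 2.031
endloop
endfacet
facet normal -0.664 0.470 0.581
outer loop
vertex -0.044 0.836 2.838
vertex 0.721 2.328 2.505
vertex -1.284 1.105 1.203
endloop
endfacet
facet normal 0.448 0.873 -0.195
outer loop
vertex -0.519 2.598 0.869
vertex 0.721 2.328 2.505
vertex 0.404 1.944 0.062
endloop
endfacet
facet normal 0.664 -0.470 -0.581
outer loop
vertex 1.644 1.675 1.697
vertex 0.879 0.182 2.031
vertex 0.404 1.944 0.062
endloop
endfacet
facet normal 0.447 0.873 -0.195
outer loop
vertex 0.404 1.944 0.062
vertex 0.721 2.328 2.505
vertex 1.644 1.675 1.697
endloop
endfacet
facet normal 0.599 -0.130 0.790
outer loop
vertex 1.644 1.675 1.697
vertex -0.044 0.836 2.838
vertex 0.879 0.182 2.031
endloop
endfacet
facet normal 0.599 -0.131 0.790
outer loop
vertex 0.721 2.328 2.505
vertex -0.044 0.836 2.838
vertex 1.644 1.675 1.697
endloop
endfacet
facet normal -0.469 0.019 -0.883
outer loop
vertex 0.824 1.177 3.04
vertex 0.397 1.474 3.273
vertex 0.841 1.746 3.043
endloop
endfacet
facet normal 0.883 -0.024 -0.470
outer loop
vertex 0.824 1.177 3.04
vertex 0.841 1.746 3.043
vertex 1.49 1.149 4.293
endloop
endfacet
facet normal 0.882 -0.025 -0.470
outer loop
vertex 1.49 1.149 4.293
vertex 0.841 1.746 3.043
vertex 1.508 1.719 4.296
endloop
endfacet
facet normal 0.470 -0.019 0.882
outer loop
vertex 1.49 1.149 4.293
vertex 1.508 1.719 4.296
vertex 1.063 1.446 4.527
endloop
endfacet
facet normal -0.469 0.019 -0.883
outer loop
vertex 0.841 1.746 3.043
vertex 0.397 1.474 3.273
vertex 0.414 2.043 3.276
endloop
endfacet
facet normal 0.468 0.853 -0.231
outer loop
vertex 0.841 1.746 3.043
vertex 0.414 2.043 3.276
vertex 1.508 1.719 4.296
endloop
endfacet
facet normal 0.467 0.853 -0.230
outer loop
vertex 1.508 1.719 4.296
vertex 0.414 2.043 3.276
vertex 1.081 2.016 4.53
endloop
endfacet
facet normal 0.470 -0.019 0.882
outer loop
vertex 1.508 1.719 4.296
vertex 1.081 2.016 4.53
vertex 1.063 1.446 4.527
endloop
endfacet
facet normal -0.470 0.019 -0.882
outer loop
vertex 0.414 2.043 3.276
vertex 0.397 1.474 3.273
vertex -0.03 1.771 3.507
endloop
endfacet
facet normal -0.414 0.878 0.239
outer loop
vertex 0.414 2.043 3.276
vertex -0.03 1.771 3.507
vertex 1.081 2.016 4.53
endloop
endfacet
facet normal -0.415 0.878 0.240
outer loop
vertex 1.081 2.016 4.53
vertex -0.03 1.771 3.507
vertex 0.636 1.743 4.76
endloop
endfacet
facet normal 0.468 -0.019 0.883
outer loop
vertex 1.081 2.016 4.53
vertex 0.636 1.743 4.76
vertex 1.063 1.446 4.527
endloop
endfacet
facet normal -0.470 0.019 -0.882
outer loop
vertex -0.03 1.771 3.507
vertex 0.397 1.474 3.273
vertex -0.048 1.201 3.504
endloop
endfacet
facet normal -0.882 0.025 0.470
outer loop
vertex -0.03 1.771 3.507
vertex -0.048 1.201 3.504
vertex 0.636 1.743 4.76
endloop
endfacet
facet normal -0.882 0.024 0.470
outer loop
vertex 0.636 1.743 4.76
vertex -0.048 1.201 3.504
vertex 0.619 1.174 4.757
endloop
endfacet
facet normal 0.469 -0.019 0.883
outer loop
vertex 0.636 1.743 4.76
vertex 0.619 1.174 4.757
vertex 1.063 1.446 4.527
endloop
endfacet
facet normal -0.470 0.019 -0.882
outer loop
vertex -0.048 1.201 3.504
vertex 0.397 1.474 3.273
vertex 0.379 0.904 3.27
endloop
endfacet
facet normal -0.467 -0.853 0.230
outer loop
vertex -0.048 1.201 3.504
vertex 0.379 0.904 3.27
vertex 0.619 1.174 4.757
endloop
endfacet
facet normal -0.468 -0.853 0.230
outer loop
vertex 0.619 1.174 4.757
vertex 0.379 0.904 3.27
vertex 1.046 0.877 4.524
endloop
endfacet
facet normal 0.469 -0.019 0.883
outer loop
vertex 0.619 1.174 4.757
vertex 1.046 0.877 4.524
vertex 1.063 1.446 4.527
endloop
endfacet
facet normal -0.468 0.019 -0.883
outer loop
vertex 0.379 0.904 3.27
vertex 0.397 1.474 3.273
vertex 0.824 1.177 3.04
endloop
endfacet
facet normal 0.415 -0.878 -0.240
outer loop
vertex 0.379 0.904 3.27
vertex 0.824 1.177 3.04
vertex 1.046 0.877 4.524
endloop
endfacet
facet normal 0.414 -0.878 -0.239
outer loop
vertex 1.046 0.877 4.524
vertex 0.824 1.177 3.04
vertex 1.49 1.149 4.293
endloop
endfacet
facet normal 0.470 -0.019 0.882
outer loop
vertex 1.046 0.877 4.524
vertex 1.49 1.149 4.293
vertex 1.063 1.446 4.527
endloop
endfacet

endsolid


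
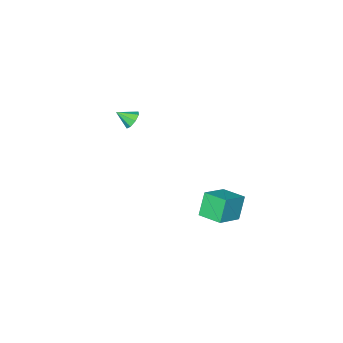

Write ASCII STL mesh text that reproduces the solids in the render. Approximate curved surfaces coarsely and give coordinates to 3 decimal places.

solid 
facet normal -0.559 0.617 -0.554
outer loop
vertex -2.06 -3.099 -1.418
vertex -2.515 -3.165 -1.032
vertex -2.052 -2.788 -1.08
endloop
endfacet
facet normal 0.995 0.059 -0.078
outer loop
vertex -2.06 -3.099 -1.418
vertex -2.052 -2.788 -1.08
vertex -1.945 -3.795 -0.468
endloop
endfacet
facet normal -0.560 0.617 -0.554
outer loop
vertex -2.052 -2.788 -1.08
vertex -2.515 -3.165 -1.032
vertex -2.314 -2.698 -0.715
endloop
endfacet
facet normal 0.794 0.375 0.478
outer loop
vertex -2.052 -2.788 -1.08
vertex -2.314 -2.698 -0.715
vertex -1.945 -3.795 -0.468
endloop
endfacet
facet normal -0.559 0.617 -0.554
outer loop
vertex -2.314 -2.698 -0.715
vertex -2.515 -3.165 -1.032
vertex -2.695 -2.882 -0.535
endloop
endfacet
facet normal 0.285 0.301 0.910
outer loop
vertex -2.314 -2.698 -0.715
vertex -2.695 -2.882 -0.535
vertex -1.945 -3.795 -0.468
endloop
endfacet
facet normal -0.559 0.617 -0.554
outer loop
vertex -2.695 -2.882 -0.535
vertex -2.515 -3.165 -1.032
vertex -2.97 -3.232 -0.647
endloop
endfacet
facet normal -0.236 -0.123 0.964
outer loop
vertex -2.695 -2.882 -0.535
vertex -2.97 -3.232 -0.647
vertex -1.945 -3.795 -0.468
endloop
endfacet
facet normal -0.560 0.616 -0.554
outer loop
vertex -2.97 -3.232 -0.647
vertex -2.515 -3.165 -1.032
vertex -2.979 -3.543 -0.984
endloop
endfacet
facet normal -0.461 -0.646 0.608
outer loop
vertex -2.97 -3.232 -0.647
vertex -2.979 -3.543 -0.984
vertex -1.945 -3.795 -0.468
endloop
endfacet
facet normal -0.560 0.617 -0.554
outer loop
vertex -2.979 -3.543 -0.984
vertex -2.515 -3.165 -1.032
vertex -2.716 -3.633 -1.35
endloop
endfacet
facet normal -0.260 -0.964 0.050
outer loop
vertex -2.979 -3.543 -0.984
vertex -2.716 -3.633 -1.35
vertex -1.945 -3.795 -0.468
endloop
endfacet
facet normal -0.560 0.616 -0.553
outer loop
vertex -2.716 -3.633 -1.35
vertex -2.515 -3.165 -1.032
vertex -2.336 -3.449 -1.53
endloop
endfacet
facet normal 0.250 -0.890 -0.382
outer loop
vertex -2.716 -3.633 -1.35
vertex -2.336 -3.449 -1.53
vertex -1.945 -3.795 -0.468
endloop
endfacet
facet normal -0.559 0.618 -0.553
outer loop
vertex -2.336 -3.449 -1.53
vertex -2.515 -3.165 -1.032
vertex -2.06 -3.099 -1.418
endloop
endfacet
facet normal 0.769 -0.467 -0.436
outer loop
vertex -2.336 -3.449 -1.53
vertex -2.06 -3.099 -1.418
vertex -1.945 -3.795 -0.468
endloop
endfacet
facet normal -0.892 -0.106 -0.439
outer loop
vertex -3.195 2.966 -3.092
vertex -3.416 4.27 -2.957
vertex -2.598 3.199 -4.36
endloop
endfacet
facet normal 0.166 -0.981 -0.102
outer loop
vertex -1.144 3.37 -3.643
vertex -3.195 2.966 -3.092
vertex -2.598 3.199 -4.36
endloop
endfacet
facet normal -0.892 -0.105 -0.440
outer loop
vertex -2.598 3.199 -4.36
vertex -3.416 4.27 -2.957
vertex -2.819 4.503 -4.224
endloop
endfacet
facet normal 0.421 0.164 -0.892
outer loop
vertex -2.819 4.503 -4.224
vertex -1.144 3.37 -3.643
vertex -2.598 3.199 -4.36
endloop
endfacet
facet normal -0.421 -0.164 0.892
outer loop
vertex -3.195 2.966 -3.092
vertex -1.962 4.441 -2.24
vertex -3.416 4.27 -2.957
endloop
endfacet
facet normal 0.166 -0.981 -0.102
outer loop
vertex -1.741 3.137 -2.376
vertex -3.195 2.966 -3.092
vertex -1.144 3.37 -3.643
endloop
endfacet
facet normal -0.420 -0.164 0.892
outer loop
vertex -1.741 3.137 -2.376
vertex -1.962 4.441 -2.24
vertex -3.195 2.966 -3.092
endloop
endfacet
facet normal -0.166 0.981 0.102
outer loop
vertex -3.416 4.27 -2.957
vertex -1.962 4.441 -2.24
vertex -2.819 4.503 -4.224
endloop
endfacet
facet normal 0.420 0.164 -0.893
outer loop
vertex -1.365 4.674 -3.508
vertex -1.144 3.37 -3.643
vertex -2.819 4.503 -4.224
endloop
endfacet
facet normal -0.166 0.981 0.102
outer loop
vertex -2.819 4.503 -4.224
vertex -1.962 4.441 -2.24
vertex -1.365 4.674 -3.508
endloop
endfacet
facet normal 0.892 0.106 0.440
outer loop
vertex -1.365 4.674 -3.508
vertex -1.741 3.137 -2.376
vertex -1.144 3.37 -3.643
endloop
endfacet
facet normal 0.892 0.105 0.439
outer loop
vertex -1.962 4.441 -2.24
vertex -1.741 3.137 -2.376
vertex -1.365 4.674 -3.508
endloop
endfacet

endsolid


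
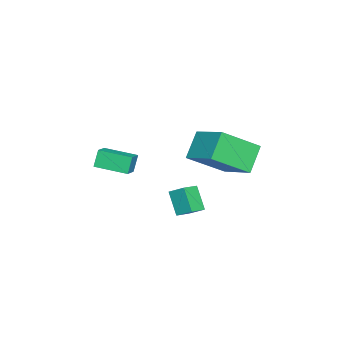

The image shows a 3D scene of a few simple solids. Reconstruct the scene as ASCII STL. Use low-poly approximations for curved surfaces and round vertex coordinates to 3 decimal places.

solid 
facet normal -0.462 -0.430 0.776
outer loop
vertex -2.39 0.114 0.624
vertex -3.162 0.471 0.362
vertex -2.565 -0.655 0.094
endloop
endfacet
facet normal 0.868 -0.400 0.294
outer loop
vertex -1.938 -0.071 -0.962
vertex -2.39 0.114 0.624
vertex -2.565 -0.655 0.094
endloop
endfacet
facet normal -0.461 -0.429 0.776
outer loop
vertex -2.565 -0.655 0.094
vertex -3.162 0.471 0.362
vertex -3.338 -0.298 -0.168
endloop
endfacet
facet normal -0.185 -0.809 -0.557
outer loop
vertex -3.338 -0.298 -0.168
vertex -1.938 -0.071 -0.962
vertex -2.565 -0.655 0.094
endloop
endfacet
facet normal 0.185 0.809 0.557
outer loop
vertex -2.39 0.114 0.624
vertex -2.535 1.055 -0.694
vertex -3.162 0.471 0.362
endloop
endfacet
facet normal 0.868 -0.401 0.294
outer loop
vertex -1.762 0.698 -0.432
vertex -2.39 0.114 0.624
vertex -1.938 -0.071 -0.962
endloop
endfacet
facet normal 0.185 0.809 0.558
outer loop
vertex -1.762 0.698 -0.432
vertex -2.535 1.055 -0.694
vertex -2.39 0.114 0.624
endloop
endfacet
facet normal -0.868 0.401 -0.294
outer loop
vertex -3.162 0.471 0.362
vertex -2.535 1.055 -0.694
vertex -3.338 -0.298 -0.168
endloop
endfacet
facet normal -0.185 -0.809 -0.558
outer loop
vertex -2.71 0.286 -1.224
vertex -1.938 -0.071 -0.962
vertex -3.338 -0.298 -0.168
endloop
endfacet
facet normal -0.868 0.400 -0.295
outer loop
vertex -3.338 -0.298 -0.168
vertex -2.535 1.055 -0.694
vertex -2.71 0.286 -1.224
endloop
endfacet
facet normal 0.462 0.429 -0.776
outer loop
vertex -2.71 0.286 -1.224
vertex -1.762 0.698 -0.432
vertex -1.938 -0.071 -0.962
endloop
endfacet
facet normal 0.462 0.430 -0.776
outer loop
vertex -2.535 1.055 -0.694
vertex -1.762 0.698 -0.432
vertex -2.71 0.286 -1.224
endloop
endfacet
facet normal -0.918 -0.053 -0.394
outer loop
vertex -3.226 -3.958 1.924
vertex -3.247 -2.346 1.758
vertex -2.845 -4.043 1.048
endloop
endfacet
facet normal 0.012 -0.995 0.102
outer loop
vertex -1.973 -3.994 1.422
vertex -3.226 -3.958 1.924
vertex -2.845 -4.043 1.048
endloop
endfacet
facet normal -0.917 -0.052 -0.394
outer loop
vertex -2.845 -4.043 1.048
vertex -3.247 -2.346 1.758
vertex -2.865 -2.432 0.881
endloop
endfacet
facet normal 0.397 -0.090 -0.913
outer loop
vertex -2.865 -2.432 0.881
vertex -1.973 -3.994 1.422
vertex -2.845 -4.043 1.048
endloop
endfacet
facet normal -0.397 0.089 0.914
outer loop
vertex -3.226 -3.958 1.924
vertex -2.375 -2.297 2.132
vertex -3.247 -2.346 1.758
endloop
endfacet
facet normal 0.013 -0.995 0.103
outer loop
vertex -2.355 -3.908 2.299
vertex -3.226 -3.958 1.924
vertex -1.973 -3.994 1.422
endloop
endfacet
facet normal -0.398 0.090 0.913
outer loop
vertex -2.355 -3.908 2.299
vertex -2.375 -2.297 2.132
vertex -3.226 -3.958 1.924
endloop
endfacet
facet normal -0.012 0.995 -0.103
outer loop
vertex -3.247 -2.346 1.758
vertex -2.375 -2.297 2.132
vertex -2.865 -2.432 0.881
endloop
endfacet
facet normal 0.398 -0.089 -0.913
outer loop
vertex -1.994 -2.382 1.256
vertex -1.973 -3.994 1.422
vertex -2.865 -2.432 0.881
endloop
endfacet
facet normal -0.013 0.995 -0.102
outer loop
vertex -2.865 -2.432 0.881
vertex -2.375 -2.297 2.132
vertex -1.994 -2.382 1.256
endloop
endfacet
facet normal 0.917 0.053 0.394
outer loop
vertex -1.994 -2.382 1.256
vertex -2.355 -3.908 2.299
vertex -1.973 -3.994 1.422
endloop
endfacet
facet normal 0.918 0.052 0.394
outer loop
vertex -2.375 -2.297 2.132
vertex -2.355 -3.908 2.299
vertex -1.994 -2.382 1.256
endloop
endfacet
facet normal -0.492 0.667 -0.559
outer loop
vertex -4.229 1.894 2.67
vertex -3.167 3.388 3.518
vertex -3.161 1.76 1.569
endloop
endfacet
facet normal -0.526 -0.740 -0.420
outer loop
vertex -2.093 0.312 2.782
vertex -4.229 1.894 2.67
vertex -3.161 1.76 1.569
endloop
endfacet
facet normal -0.492 0.667 -0.559
outer loop
vertex -3.161 1.76 1.569
vertex -3.167 3.388 3.518
vertex -2.099 3.254 2.417
endloop
endfacet
facet normal 0.694 -0.087 -0.715
outer loop
vertex -2.099 3.254 2.417
vertex -2.093 0.312 2.782
vertex -3.161 1.76 1.569
endloop
endfacet
facet normal -0.694 0.087 0.715
outer loop
vertex -4.229 1.894 2.67
vertex -2.099 1.94 4.731
vertex -3.167 3.388 3.518
endloop
endfacet
facet normal -0.526 -0.740 -0.420
outer loop
vertex -3.161 0.446 3.883
vertex -4.229 1.894 2.67
vertex -2.093 0.312 2.782
endloop
endfacet
facet normal -0.694 0.087 0.715
outer loop
vertex -3.161 0.446 3.883
vertex -2.099 1.94 4.731
vertex -4.229 1.894 2.67
endloop
endfacet
facet normal 0.526 0.740 0.420
outer loop
vertex -3.167 3.388 3.518
vertex -2.099 1.94 4.731
vertex -2.099 3.254 2.417
endloop
endfacet
facet normal 0.694 -0.087 -0.715
outer loop
vertex -1.031 1.806 3.63
vertex -2.093 0.312 2.782
vertex -2.099 3.254 2.417
endloop
endfacet
facet normal 0.526 0.740 0.420
outer loop
vertex -2.099 3.254 2.417
vertex -2.099 1.94 4.731
vertex -1.031 1.806 3.63
endloop
endfacet
facet normal 0.492 -0.667 0.559
outer loop
vertex -1.031 1.806 3.63
vertex -3.161 0.446 3.883
vertex -2.093 0.312 2.782
endloop
endfacet
facet normal 0.492 -0.667 0.559
outer loop
vertex -2.099 1.94 4.731
vertex -3.161 0.446 3.883
vertex -1.031 1.806 3.63
endloop
endfacet

endsolid


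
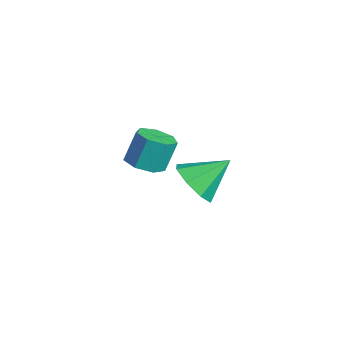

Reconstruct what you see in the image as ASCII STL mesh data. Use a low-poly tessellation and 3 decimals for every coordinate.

solid 
facet normal -0.089 -0.804 -0.588
outer loop
vertex 1.047 0.905 3.228
vertex 0.09 1.053 3.171
vertex 0.861 1.343 2.658
endloop
endfacet
facet normal 0.880 0.468 0.073
outer loop
vertex 1.047 0.905 3.228
vertex 0.861 1.343 2.658
vertex 0.23 2.307 4.089
endloop
endfacet
facet normal -0.090 -0.803 -0.589
outer loop
vertex 0.861 1.343 2.658
vertex 0.09 1.053 3.171
vertex 0.224 1.612 2.389
endloop
endfacet
facet normal 0.483 0.810 -0.333
outer loop
vertex 0.861 1.343 2.658
vertex 0.224 1.612 2.389
vertex 0.23 2.307 4.089
endloop
endfacet
facet normal -0.089 -0.803 -0.589
outer loop
vertex 0.224 1.612 2.389
vertex 0.09 1.053 3.171
vertex -0.492 1.553 2.577
endloop
endfacet
facet normal -0.173 0.912 -0.372
outer loop
vertex 0.224 1.612 2.389
vertex -0.492 1.553 2.577
vertex 0.23 2.307 4.089
endloop
endfacet
facet normal -0.090 -0.804 -0.588
outer loop
vertex -0.492 1.553 2.577
vertex 0.09 1.053 3.171
vertex -0.867 1.202 3.114
endloop
endfacet
facet normal -0.700 0.714 -0.022
outer loop
vertex -0.492 1.553 2.577
vertex -0.867 1.202 3.114
vertex 0.23 2.307 4.089
endloop
endfacet
facet normal -0.090 -0.803 -0.589
outer loop
vertex -0.867 1.202 3.114
vertex 0.09 1.053 3.171
vertex -0.681 0.764 3.683
endloop
endfacet
facet normal -0.791 0.332 0.514
outer loop
vertex -0.867 1.202 3.114
vertex -0.681 0.764 3.683
vertex 0.23 2.307 4.089
endloop
endfacet
facet normal -0.090 -0.803 -0.589
outer loop
vertex -0.681 0.764 3.683
vertex 0.09 1.053 3.171
vertex -0.043 0.495 3.953
endloop
endfacet
facet normal -0.393 -0.010 0.919
outer loop
vertex -0.681 0.764 3.683
vertex -0.043 0.495 3.953
vertex 0.23 2.307 4.089
endloop
endfacet
facet normal -0.089 -0.804 -0.589
outer loop
vertex -0.043 0.495 3.953
vertex 0.09 1.053 3.171
vertex 0.672 0.554 3.764
endloop
endfacet
facet normal 0.263 -0.111 0.958
outer loop
vertex -0.043 0.495 3.953
vertex 0.672 0.554 3.764
vertex 0.23 2.307 4.089
endloop
endfacet
facet normal -0.089 -0.804 -0.589
outer loop
vertex 0.672 0.554 3.764
vertex 0.09 1.053 3.171
vertex 1.047 0.905 3.228
endloop
endfacet
facet normal 0.789 0.086 0.608
outer loop
vertex 0.672 0.554 3.764
vertex 1.047 0.905 3.228
vertex 0.23 2.307 4.089
endloop
endfacet
facet normal 0.098 -0.395 -0.913
outer loop
vertex -3.326 0.261 1.842
vertex -3.823 0.803 1.554
vertex -3.037 0.843 1.621
endloop
endfacet
facet normal 0.902 -0.353 0.250
outer loop
vertex -3.326 0.261 1.842
vertex -3.037 0.843 1.621
vertex -3.459 0.796 3.075
endloop
endfacet
facet normal 0.902 -0.353 0.250
outer loop
vertex -3.459 0.796 3.075
vertex -3.037 0.843 1.621
vertex -3.17 1.378 2.854
endloop
endfacet
facet normal -0.100 0.396 0.913
outer loop
vertex -3.459 0.796 3.075
vertex -3.17 1.378 2.854
vertex -3.957 1.337 2.786
endloop
endfacet
facet normal 0.098 -0.397 -0.913
outer loop
vertex -3.037 0.843 1.621
vertex -3.823 0.803 1.554
vertex -3.341 1.394 1.349
endloop
endfacet
facet normal 0.891 0.444 -0.097
outer loop
vertex -3.037 0.843 1.621
vertex -3.341 1.394 1.349
vertex -3.17 1.378 2.854
endloop
endfacet
facet normal 0.891 0.444 -0.097
outer loop
vertex -3.17 1.378 2.854
vertex -3.341 1.394 1.349
vertex -3.474 1.929 2.582
endloop
endfacet
facet normal -0.100 0.396 0.913
outer loop
vertex -3.17 1.378 2.854
vertex -3.474 1.929 2.582
vertex -3.957 1.337 2.786
endloop
endfacet
facet normal 0.098 -0.397 -0.913
outer loop
vertex -3.341 1.394 1.349
vertex -3.823 0.803 1.554
vertex -4.008 1.5 1.231
endloop
endfacet
facet normal 0.209 0.905 -0.370
outer loop
vertex -3.341 1.394 1.349
vertex -4.008 1.5 1.231
vertex -3.474 1.929 2.582
endloop
endfacet
facet normal 0.209 0.905 -0.370
outer loop
vertex -3.474 1.929 2.582
vertex -4.008 1.5 1.231
vertex -4.141 2.035 2.464
endloop
endfacet
facet normal -0.099 0.395 0.913
outer loop
vertex -3.474 1.929 2.582
vertex -4.141 2.035 2.464
vertex -3.957 1.337 2.786
endloop
endfacet
facet normal 0.099 -0.397 -0.913
outer loop
vertex -4.008 1.5 1.231
vertex -3.823 0.803 1.554
vertex -4.536 1.081 1.356
endloop
endfacet
facet normal -0.630 0.685 -0.365
outer loop
vertex -4.008 1.5 1.231
vertex -4.536 1.081 1.356
vertex -4.141 2.035 2.464
endloop
endfacet
facet normal -0.631 0.685 -0.365
outer loop
vertex -4.141 2.035 2.464
vertex -4.536 1.081 1.356
vertex -4.669 1.615 2.589
endloop
endfacet
facet normal -0.098 0.395 0.913
outer loop
vertex -4.141 2.035 2.464
vertex -4.669 1.615 2.589
vertex -3.957 1.337 2.786
endloop
endfacet
facet normal 0.099 -0.396 -0.913
outer loop
vertex -4.536 1.081 1.356
vertex -3.823 0.803 1.554
vertex -4.527 0.452 1.63
endloop
endfacet
facet normal -0.995 -0.051 -0.085
outer loop
vertex -4.536 1.081 1.356
vertex -4.527 0.452 1.63
vertex -4.669 1.615 2.589
endloop
endfacet
facet normal -0.995 -0.051 -0.085
outer loop
vertex -4.669 1.615 2.589
vertex -4.527 0.452 1.63
vertex -4.66 0.987 2.862
endloop
endfacet
facet normal -0.098 0.396 0.913
outer loop
vertex -4.669 1.615 2.589
vertex -4.66 0.987 2.862
vertex -3.957 1.337 2.786
endloop
endfacet
facet normal 0.099 -0.396 -0.913
outer loop
vertex -4.527 0.452 1.63
vertex -3.823 0.803 1.554
vertex -3.989 0.088 1.846
endloop
endfacet
facet normal -0.610 -0.748 0.259
outer loop
vertex -4.527 0.452 1.63
vertex -3.989 0.088 1.846
vertex -4.66 0.987 2.862
endloop
endfacet
facet normal -0.612 -0.748 0.258
outer loop
vertex -4.66 0.987 2.862
vertex -3.989 0.088 1.846
vertex -4.122 0.622 3.079
endloop
endfacet
facet normal -0.099 0.397 0.913
outer loop
vertex -4.66 0.987 2.862
vertex -4.122 0.622 3.079
vertex -3.957 1.337 2.786
endloop
endfacet
facet normal 0.098 -0.396 -0.913
outer loop
vertex -3.989 0.088 1.846
vertex -3.823 0.803 1.554
vertex -3.326 0.261 1.842
endloop
endfacet
facet normal 0.233 -0.883 0.408
outer loop
vertex -3.989 0.088 1.846
vertex -3.326 0.261 1.842
vertex -4.122 0.622 3.079
endloop
endfacet
facet normal 0.234 -0.882 0.408
outer loop
vertex -4.122 0.622 3.079
vertex -3.326 0.261 1.842
vertex -3.459 0.796 3.075
endloop
endfacet
facet normal -0.099 0.397 0.913
outer loop
vertex -4.122 0.622 3.079
vertex -3.459 0.796 3.075
vertex -3.957 1.337 2.786
endloop
endfacet

endsolid


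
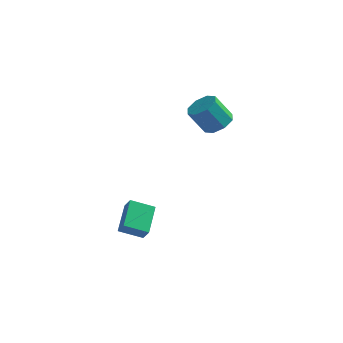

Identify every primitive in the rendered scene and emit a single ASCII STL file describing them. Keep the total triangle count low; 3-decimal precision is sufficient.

solid 
facet normal 0.538 0.112 -0.836
outer loop
vertex 0.296 2.761 2.999
vertex -0.314 2.233 2.536
vertex -0.231 3.143 2.711
endloop
endfacet
facet normal 0.403 0.836 0.371
outer loop
vertex 0.296 2.761 2.999
vertex -0.231 3.143 2.711
vertex -0.596 2.575 4.387
endloop
endfacet
facet normal 0.403 0.836 0.371
outer loop
vertex -0.596 2.575 4.387
vertex -0.231 3.143 2.711
vertex -1.123 2.957 4.099
endloop
endfacet
facet normal -0.538 -0.112 0.836
outer loop
vertex -0.596 2.575 4.387
vertex -1.123 2.957 4.099
vertex -1.206 2.047 3.924
endloop
endfacet
facet normal 0.537 0.112 -0.836
outer loop
vertex -0.231 3.143 2.711
vertex -0.314 2.233 2.536
vertex -0.807 2.992 2.321
endloop
endfacet
facet normal -0.239 0.971 -0.023
outer loop
vertex -0.231 3.143 2.711
vertex -0.807 2.992 2.321
vertex -1.123 2.957 4.099
endloop
endfacet
facet normal -0.239 0.971 -0.023
outer loop
vertex -1.123 2.957 4.099
vertex -0.807 2.992 2.321
vertex -1.699 2.806 3.709
endloop
endfacet
facet normal -0.537 -0.112 0.836
outer loop
vertex -1.123 2.957 4.099
vertex -1.699 2.806 3.709
vertex -1.206 2.047 3.924
endloop
endfacet
facet normal 0.537 0.112 -0.836
outer loop
vertex -0.807 2.992 2.321
vertex -0.314 2.233 2.536
vertex -1.094 2.396 2.057
endloop
endfacet
facet normal -0.741 0.536 -0.404
outer loop
vertex -0.807 2.992 2.321
vertex -1.094 2.396 2.057
vertex -1.699 2.806 3.709
endloop
endfacet
facet normal -0.741 0.536 -0.404
outer loop
vertex -1.699 2.806 3.709
vertex -1.094 2.396 2.057
vertex -1.986 2.21 3.444
endloop
endfacet
facet normal -0.538 -0.113 0.836
outer loop
vertex -1.699 2.806 3.709
vertex -1.986 2.21 3.444
vertex -1.206 2.047 3.924
endloop
endfacet
facet normal 0.537 0.113 -0.836
outer loop
vertex -1.094 2.396 2.057
vertex -0.314 2.233 2.536
vertex -0.924 1.705 2.073
endloop
endfacet
facet normal -0.809 -0.212 -0.549
outer loop
vertex -1.094 2.396 2.057
vertex -0.924 1.705 2.073
vertex -1.986 2.21 3.444
endloop
endfacet
facet normal -0.809 -0.212 -0.548
outer loop
vertex -1.986 2.21 3.444
vertex -0.924 1.705 2.073
vertex -1.816 1.519 3.461
endloop
endfacet
facet normal -0.538 -0.112 0.836
outer loop
vertex -1.986 2.21 3.444
vertex -1.816 1.519 3.461
vertex -1.206 2.047 3.924
endloop
endfacet
facet normal 0.538 0.112 -0.836
outer loop
vertex -0.924 1.705 2.073
vertex -0.314 2.233 2.536
vertex -0.397 1.323 2.361
endloop
endfacet
facet normal -0.403 -0.836 -0.371
outer loop
vertex -0.924 1.705 2.073
vertex -0.397 1.323 2.361
vertex -1.816 1.519 3.461
endloop
endfacet
facet normal -0.403 -0.836 -0.371
outer loop
vertex -1.816 1.519 3.461
vertex -0.397 1.323 2.361
vertex -1.289 1.137 3.749
endloop
endfacet
facet normal -0.538 -0.112 0.836
outer loop
vertex -1.816 1.519 3.461
vertex -1.289 1.137 3.749
vertex -1.206 2.047 3.924
endloop
endfacet
facet normal 0.537 0.112 -0.836
outer loop
vertex -0.397 1.323 2.361
vertex -0.314 2.233 2.536
vertex 0.179 1.474 2.751
endloop
endfacet
facet normal 0.239 -0.971 0.023
outer loop
vertex -0.397 1.323 2.361
vertex 0.179 1.474 2.751
vertex -1.289 1.137 3.749
endloop
endfacet
facet normal 0.239 -0.971 0.023
outer loop
vertex -1.289 1.137 3.749
vertex 0.179 1.474 2.751
vertex -0.713 1.288 4.139
endloop
endfacet
facet normal -0.537 -0.112 0.836
outer loop
vertex -1.289 1.137 3.749
vertex -0.713 1.288 4.139
vertex -1.206 2.047 3.924
endloop
endfacet
facet normal 0.538 0.113 -0.836
outer loop
vertex 0.179 1.474 2.751
vertex -0.314 2.233 2.536
vertex 0.466 2.07 3.016
endloop
endfacet
facet normal 0.741 -0.536 0.404
outer loop
vertex 0.179 1.474 2.751
vertex 0.466 2.07 3.016
vertex -0.713 1.288 4.139
endloop
endfacet
facet normal 0.741 -0.536 0.405
outer loop
vertex -0.713 1.288 4.139
vertex 0.466 2.07 3.016
vertex -0.426 1.884 4.403
endloop
endfacet
facet normal -0.537 -0.112 0.836
outer loop
vertex -0.713 1.288 4.139
vertex -0.426 1.884 4.403
vertex -1.206 2.047 3.924
endloop
endfacet
facet normal 0.538 0.112 -0.836
outer loop
vertex 0.466 2.07 3.016
vertex -0.314 2.233 2.536
vertex 0.296 2.761 2.999
endloop
endfacet
facet normal 0.809 0.212 0.549
outer loop
vertex 0.466 2.07 3.016
vertex 0.296 2.761 2.999
vertex -0.426 1.884 4.403
endloop
endfacet
facet normal 0.809 0.212 0.548
outer loop
vertex -0.426 1.884 4.403
vertex 0.296 2.761 2.999
vertex -0.596 2.575 4.387
endloop
endfacet
facet normal -0.537 -0.113 0.836
outer loop
vertex -0.426 1.884 4.403
vertex -0.596 2.575 4.387
vertex -1.206 2.047 3.924
endloop
endfacet
facet normal -0.445 0.352 -0.824
outer loop
vertex -4.718 -1.998 -3.852
vertex -4.81 -0.29 -3.073
vertex -3.43 -1.674 -4.409
endloop
endfacet
facet normal 0.050 -0.909 -0.414
outer loop
vertex -3.03 -1.99 -3.667
vertex -4.718 -1.998 -3.852
vertex -3.43 -1.674 -4.409
endloop
endfacet
facet normal -0.445 0.351 -0.824
outer loop
vertex -3.43 -1.674 -4.409
vertex -4.81 -0.29 -3.073
vertex -3.523 0.034 -3.63
endloop
endfacet
facet normal 0.894 0.225 -0.386
outer loop
vertex -3.523 0.034 -3.63
vertex -3.03 -1.99 -3.667
vertex -3.43 -1.674 -4.409
endloop
endfacet
facet normal -0.895 -0.225 0.387
outer loop
vertex -4.718 -1.998 -3.852
vertex -4.41 -0.606 -2.331
vertex -4.81 -0.29 -3.073
endloop
endfacet
facet normal 0.050 -0.909 -0.414
outer loop
vertex -4.317 -2.314 -3.11
vertex -4.718 -1.998 -3.852
vertex -3.03 -1.99 -3.667
endloop
endfacet
facet normal -0.894 -0.225 0.387
outer loop
vertex -4.317 -2.314 -3.11
vertex -4.41 -0.606 -2.331
vertex -4.718 -1.998 -3.852
endloop
endfacet
facet normal -0.050 0.909 0.414
outer loop
vertex -4.81 -0.29 -3.073
vertex -4.41 -0.606 -2.331
vertex -3.523 0.034 -3.63
endloop
endfacet
facet normal 0.894 0.225 -0.387
outer loop
vertex -3.122 -0.282 -2.888
vertex -3.03 -1.99 -3.667
vertex -3.523 0.034 -3.63
endloop
endfacet
facet normal -0.050 0.909 0.414
outer loop
vertex -3.523 0.034 -3.63
vertex -4.41 -0.606 -2.331
vertex -3.122 -0.282 -2.888
endloop
endfacet
facet normal 0.445 -0.352 0.824
outer loop
vertex -3.122 -0.282 -2.888
vertex -4.317 -2.314 -3.11
vertex -3.03 -1.99 -3.667
endloop
endfacet
facet normal 0.445 -0.352 0.824
outer loop
vertex -4.41 -0.606 -2.331
vertex -4.317 -2.314 -3.11
vertex -3.122 -0.282 -2.888
endloop
endfacet

endsolid


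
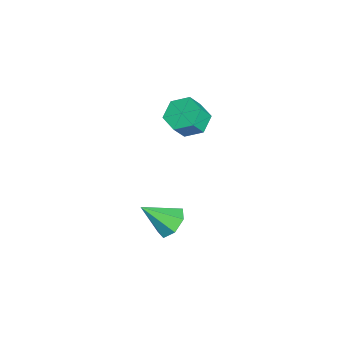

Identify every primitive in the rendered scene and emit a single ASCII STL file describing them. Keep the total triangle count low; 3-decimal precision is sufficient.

solid 
facet normal -0.041 0.746 -0.665
outer loop
vertex 1.696 3.537 -2.232
vertex 1.343 2.975 -2.841
vertex 0.916 3.489 -2.238
endloop
endfacet
facet normal -0.026 0.300 0.954
outer loop
vertex 1.696 3.537 -2.232
vertex 0.916 3.489 -2.238
vertex 1.417 1.625 -1.639
endloop
endfacet
facet normal -0.040 0.746 -0.664
outer loop
vertex 0.916 3.489 -2.238
vertex 1.343 2.975 -2.841
vertex 0.458 3.055 -2.698
endloop
endfacet
facet normal -0.722 0.028 0.692
outer loop
vertex 0.916 3.489 -2.238
vertex 0.458 3.055 -2.698
vertex 1.417 1.625 -1.639
endloop
endfacet
facet normal -0.040 0.747 -0.664
outer loop
vertex 0.458 3.055 -2.698
vertex 1.343 2.975 -2.841
vertex 0.667 2.561 -3.266
endloop
endfacet
facet normal -0.862 -0.494 0.113
outer loop
vertex 0.458 3.055 -2.698
vertex 0.667 2.561 -3.266
vertex 1.417 1.625 -1.639
endloop
endfacet
facet normal -0.040 0.747 -0.664
outer loop
vertex 0.667 2.561 -3.266
vertex 1.343 2.975 -2.841
vertex 1.385 2.379 -3.514
endloop
endfacet
facet normal -0.341 -0.874 -0.346
outer loop
vertex 0.667 2.561 -3.266
vertex 1.385 2.379 -3.514
vertex 1.417 1.625 -1.639
endloop
endfacet
facet normal -0.041 0.747 -0.664
outer loop
vertex 1.385 2.379 -3.514
vertex 1.343 2.975 -2.841
vertex 2.071 2.646 -3.256
endloop
endfacet
facet normal 0.449 -0.826 -0.340
outer loop
vertex 1.385 2.379 -3.514
vertex 2.071 2.646 -3.256
vertex 1.417 1.625 -1.639
endloop
endfacet
facet normal -0.041 0.746 -0.664
outer loop
vertex 2.071 2.646 -3.256
vertex 1.343 2.975 -2.841
vertex 2.21 3.162 -2.685
endloop
endfacet
facet normal 0.914 -0.386 0.126
outer loop
vertex 2.071 2.646 -3.256
vertex 2.21 3.162 -2.685
vertex 1.417 1.625 -1.639
endloop
endfacet
facet normal -0.041 0.746 -0.665
outer loop
vertex 2.21 3.162 -2.685
vertex 1.343 2.975 -2.841
vertex 1.696 3.537 -2.232
endloop
endfacet
facet normal 0.703 0.115 0.702
outer loop
vertex 2.21 3.162 -2.685
vertex 1.696 3.537 -2.232
vertex 1.417 1.625 -1.639
endloop
endfacet
facet normal -0.403 0.418 -0.814
outer loop
vertex -0.101 4.386 2.389
vertex -0.884 3.882 2.518
vertex -0.801 4.731 2.913
endloop
endfacet
facet normal 0.532 0.831 0.163
outer loop
vertex -0.101 4.386 2.389
vertex -0.801 4.731 2.913
vertex 0.347 3.922 3.293
endloop
endfacet
facet normal 0.532 0.831 0.163
outer loop
vertex 0.347 3.922 3.293
vertex -0.801 4.731 2.913
vertex -0.353 4.267 3.816
endloop
endfacet
facet normal 0.403 -0.417 0.815
outer loop
vertex 0.347 3.922 3.293
vertex -0.353 4.267 3.816
vertex -0.436 3.418 3.422
endloop
endfacet
facet normal -0.403 0.418 -0.814
outer loop
vertex -0.801 4.731 2.913
vertex -0.884 3.882 2.518
vertex -1.584 4.227 3.042
endloop
endfacet
facet normal -0.379 0.733 0.565
outer loop
vertex -0.801 4.731 2.913
vertex -1.584 4.227 3.042
vertex -0.353 4.267 3.816
endloop
endfacet
facet normal -0.379 0.734 0.564
outer loop
vertex -0.353 4.267 3.816
vertex -1.584 4.227 3.042
vertex -1.136 3.763 3.946
endloop
endfacet
facet normal 0.404 -0.417 0.814
outer loop
vertex -0.353 4.267 3.816
vertex -1.136 3.763 3.946
vertex -0.436 3.418 3.422
endloop
endfacet
facet normal -0.403 0.418 -0.814
outer loop
vertex -1.584 4.227 3.042
vertex -0.884 3.882 2.518
vertex -1.667 3.378 2.647
endloop
endfacet
facet normal -0.911 -0.098 0.401
outer loop
vertex -1.584 4.227 3.042
vertex -1.667 3.378 2.647
vertex -1.136 3.763 3.946
endloop
endfacet
facet normal -0.911 -0.098 0.401
outer loop
vertex -1.136 3.763 3.946
vertex -1.667 3.378 2.647
vertex -1.219 2.914 3.551
endloop
endfacet
facet normal 0.403 -0.418 0.814
outer loop
vertex -1.136 3.763 3.946
vertex -1.219 2.914 3.551
vertex -0.436 3.418 3.422
endloop
endfacet
facet normal -0.403 0.417 -0.815
outer loop
vertex -1.667 3.378 2.647
vertex -0.884 3.882 2.518
vertex -0.967 3.033 2.124
endloop
endfacet
facet normal -0.532 -0.831 -0.163
outer loop
vertex -1.667 3.378 2.647
vertex -0.967 3.033 2.124
vertex -1.219 2.914 3.551
endloop
endfacet
facet normal -0.532 -0.831 -0.163
outer loop
vertex -1.219 2.914 3.551
vertex -0.967 3.033 2.124
vertex -0.519 2.569 3.027
endloop
endfacet
facet normal 0.403 -0.418 0.814
outer loop
vertex -1.219 2.914 3.551
vertex -0.519 2.569 3.027
vertex -0.436 3.418 3.422
endloop
endfacet
facet normal -0.404 0.417 -0.814
outer loop
vertex -0.967 3.033 2.124
vertex -0.884 3.882 2.518
vertex -0.184 3.537 1.994
endloop
endfacet
facet normal 0.378 -0.733 -0.565
outer loop
vertex -0.967 3.033 2.124
vertex -0.184 3.537 1.994
vertex -0.519 2.569 3.027
endloop
endfacet
facet normal 0.379 -0.733 -0.564
outer loop
vertex -0.519 2.569 3.027
vertex -0.184 3.537 1.994
vertex 0.264 3.073 2.898
endloop
endfacet
facet normal 0.403 -0.418 0.814
outer loop
vertex -0.519 2.569 3.027
vertex 0.264 3.073 2.898
vertex -0.436 3.418 3.422
endloop
endfacet
facet normal -0.403 0.418 -0.814
outer loop
vertex -0.184 3.537 1.994
vertex -0.884 3.882 2.518
vertex -0.101 4.386 2.389
endloop
endfacet
facet normal 0.911 0.098 -0.401
outer loop
vertex -0.184 3.537 1.994
vertex -0.101 4.386 2.389
vertex 0.264 3.073 2.898
endloop
endfacet
facet normal 0.911 0.098 -0.401
outer loop
vertex 0.264 3.073 2.898
vertex -0.101 4.386 2.389
vertex 0.347 3.922 3.293
endloop
endfacet
facet normal 0.403 -0.418 0.814
outer loop
vertex 0.264 3.073 2.898
vertex 0.347 3.922 3.293
vertex -0.436 3.418 3.422
endloop
endfacet

endsolid
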